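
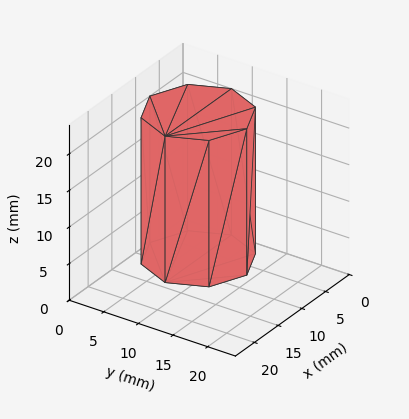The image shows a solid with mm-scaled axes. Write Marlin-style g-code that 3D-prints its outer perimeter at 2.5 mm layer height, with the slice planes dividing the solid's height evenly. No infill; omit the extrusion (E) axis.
Reading the render: the shape is a regular 8-sided prism (a cylinder approximated with 8 flat sides), circumscribed radius ≈ 7 mm, height ≈ 20 mm (dimensions read to the nearest mm from the axis ticks). For the g-code, the solid's height is divided into equal slices at the stated Δz and each level perimeter traced with G1 moves after a G0 lift.

; perimeter-only toolpath
G21 ; units = mm
G90 ; absolute positioning
G28 ; home
; layer 1
G0 Z2.5
G0 X14.0 Y7.0
G1 X11.9 Y11.9
G1 X7.0 Y14.0
G1 X2.1 Y11.9
G1 X0.0 Y7.0
G1 X2.1 Y2.1
G1 X7.0 Y0.0
G1 X11.9 Y2.1
G1 X14.0 Y7.0
; layer 2
G0 Z5.0
G0 X14.0 Y7.0
G1 X11.9 Y11.9
G1 X7.0 Y14.0
G1 X2.1 Y11.9
G1 X0.0 Y7.0
G1 X2.1 Y2.1
G1 X7.0 Y0.0
G1 X11.9 Y2.1
G1 X14.0 Y7.0
; layer 3
G0 Z7.5
G0 X14.0 Y7.0
G1 X11.9 Y11.9
G1 X7.0 Y14.0
G1 X2.1 Y11.9
G1 X0.0 Y7.0
G1 X2.1 Y2.1
G1 X7.0 Y0.0
G1 X11.9 Y2.1
G1 X14.0 Y7.0
; layer 4
G0 Z10.0
G0 X14.0 Y7.0
G1 X11.9 Y11.9
G1 X7.0 Y14.0
G1 X2.1 Y11.9
G1 X0.0 Y7.0
G1 X2.1 Y2.1
G1 X7.0 Y0.0
G1 X11.9 Y2.1
G1 X14.0 Y7.0
; layer 5
G0 Z12.5
G0 X14.0 Y7.0
G1 X11.9 Y11.9
G1 X7.0 Y14.0
G1 X2.1 Y11.9
G1 X0.0 Y7.0
G1 X2.1 Y2.1
G1 X7.0 Y0.0
G1 X11.9 Y2.1
G1 X14.0 Y7.0
; layer 6
G0 Z15.0
G0 X14.0 Y7.0
G1 X11.9 Y11.9
G1 X7.0 Y14.0
G1 X2.1 Y11.9
G1 X0.0 Y7.0
G1 X2.1 Y2.1
G1 X7.0 Y0.0
G1 X11.9 Y2.1
G1 X14.0 Y7.0
; layer 7
G0 Z17.5
G0 X14.0 Y7.0
G1 X11.9 Y11.9
G1 X7.0 Y14.0
G1 X2.1 Y11.9
G1 X0.0 Y7.0
G1 X2.1 Y2.1
G1 X7.0 Y0.0
G1 X11.9 Y2.1
G1 X14.0 Y7.0
; layer 8
G0 Z20.0
G0 X14.0 Y7.0
G1 X11.9 Y11.9
G1 X7.0 Y14.0
G1 X2.1 Y11.9
G1 X0.0 Y7.0
G1 X2.1 Y2.1
G1 X7.0 Y0.0
G1 X11.9 Y2.1
G1 X14.0 Y7.0
M2 ; end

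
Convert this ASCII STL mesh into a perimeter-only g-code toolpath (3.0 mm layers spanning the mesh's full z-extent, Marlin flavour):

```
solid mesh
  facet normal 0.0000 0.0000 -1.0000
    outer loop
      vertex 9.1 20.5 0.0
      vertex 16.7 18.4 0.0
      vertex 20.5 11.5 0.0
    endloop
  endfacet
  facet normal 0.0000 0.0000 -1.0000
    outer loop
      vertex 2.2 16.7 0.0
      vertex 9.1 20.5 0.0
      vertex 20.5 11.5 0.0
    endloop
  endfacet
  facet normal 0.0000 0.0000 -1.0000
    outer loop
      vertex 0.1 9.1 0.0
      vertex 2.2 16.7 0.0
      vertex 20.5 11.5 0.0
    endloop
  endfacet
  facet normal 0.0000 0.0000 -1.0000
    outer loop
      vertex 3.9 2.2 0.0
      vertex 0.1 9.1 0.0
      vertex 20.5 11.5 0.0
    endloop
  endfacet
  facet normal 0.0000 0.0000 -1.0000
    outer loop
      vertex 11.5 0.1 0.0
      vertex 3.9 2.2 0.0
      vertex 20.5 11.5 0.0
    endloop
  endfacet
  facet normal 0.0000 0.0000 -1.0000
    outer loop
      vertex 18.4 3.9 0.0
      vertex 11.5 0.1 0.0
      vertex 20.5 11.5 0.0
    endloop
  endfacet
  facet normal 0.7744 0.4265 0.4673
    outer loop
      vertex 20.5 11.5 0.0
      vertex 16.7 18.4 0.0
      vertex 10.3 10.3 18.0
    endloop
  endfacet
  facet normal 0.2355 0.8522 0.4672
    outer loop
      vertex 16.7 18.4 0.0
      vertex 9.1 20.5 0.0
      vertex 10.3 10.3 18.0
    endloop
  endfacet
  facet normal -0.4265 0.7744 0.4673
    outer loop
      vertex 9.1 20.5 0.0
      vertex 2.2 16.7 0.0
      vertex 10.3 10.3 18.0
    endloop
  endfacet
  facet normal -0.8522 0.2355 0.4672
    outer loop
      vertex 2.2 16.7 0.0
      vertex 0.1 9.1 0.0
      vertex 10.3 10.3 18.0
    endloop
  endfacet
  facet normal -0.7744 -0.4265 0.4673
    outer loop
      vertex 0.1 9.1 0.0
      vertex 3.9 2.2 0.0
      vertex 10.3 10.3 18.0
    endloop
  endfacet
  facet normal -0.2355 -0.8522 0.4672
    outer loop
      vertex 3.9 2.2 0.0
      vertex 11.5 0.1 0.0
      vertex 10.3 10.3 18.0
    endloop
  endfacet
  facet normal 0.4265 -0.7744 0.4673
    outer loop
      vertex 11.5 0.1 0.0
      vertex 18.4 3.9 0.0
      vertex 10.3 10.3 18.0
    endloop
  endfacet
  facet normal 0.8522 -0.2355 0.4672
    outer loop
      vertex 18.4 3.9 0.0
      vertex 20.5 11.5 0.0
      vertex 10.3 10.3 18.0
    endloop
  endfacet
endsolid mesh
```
; perimeter-only toolpath
G21 ; units = mm
G90 ; absolute positioning
G28 ; home
; layer 1
G0 Z3.0
G0 X18.8 Y11.3
G1 X15.6 Y17.0
G1 X9.3 Y18.8
G1 X3.5 Y15.6
G1 X1.8 Y9.3
G1 X5.0 Y3.5
G1 X11.3 Y1.8
G1 X17.0 Y5.0
G1 X18.8 Y11.3
; layer 2
G0 Z6.0
G0 X17.1 Y11.1
G1 X14.6 Y15.7
G1 X9.5 Y17.1
G1 X4.9 Y14.6
G1 X3.5 Y9.5
G1 X6.0 Y4.9
G1 X11.1 Y3.5
G1 X15.7 Y6.0
G1 X17.1 Y11.1
; layer 3
G0 Z9.0
G0 X15.4 Y10.9
G1 X13.5 Y14.3
G1 X9.7 Y15.4
G1 X6.2 Y13.5
G1 X5.2 Y9.7
G1 X7.1 Y6.2
G1 X10.9 Y5.2
G1 X14.3 Y7.1
G1 X15.4 Y10.9
; layer 4
G0 Z12.0
G0 X13.7 Y10.7
G1 X12.4 Y13.0
G1 X9.9 Y13.7
G1 X7.6 Y12.4
G1 X6.9 Y9.9
G1 X8.2 Y7.6
G1 X10.7 Y6.9
G1 X13.0 Y8.2
G1 X13.7 Y10.7
; layer 5
G0 Z15.0
G0 X12.0 Y10.5
G1 X11.4 Y11.6
G1 X10.1 Y12.0
G1 X9.0 Y11.4
G1 X8.6 Y10.1
G1 X9.2 Y9.0
G1 X10.5 Y8.6
G1 X11.6 Y9.2
G1 X12.0 Y10.5
M2 ; end

The solid is a regular 8-sided pyramid, base circumscribed radius ≈ 10.3 mm, apex at z ≈ 18 mm. Slicing at Δz = 3.0 mm — 6 equal slices spanning the solid's height, so layer i sits at z = i·h/6 — gives 5 non-empty perimeters. Each is a 8-segment closed polygon; G0 lifts to the layer z and rapids to the start vertex, then G1 traces the edges. The cross-section shrinks linearly with z (the slice at the apex is degenerate and omitted).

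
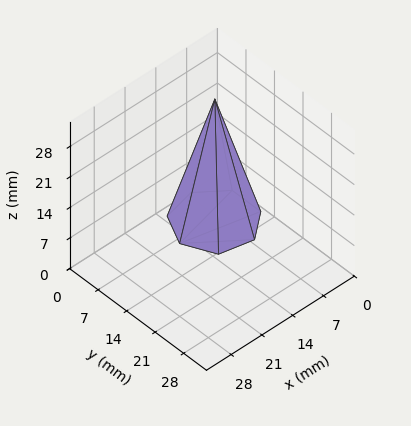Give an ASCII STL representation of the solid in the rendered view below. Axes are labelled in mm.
Reading the render: the shape is a regular 7-sided pyramid, base circumscribed radius ≈ 8 mm, apex at z ≈ 28 mm (dimensions read to the nearest mm from the axis ticks). For the STL, each face is triangulated and given an outward normal.

solid part
  facet normal 0.0000 0.0000 -1.0000
    outer loop
      vertex 6.2 15.8 0.0
      vertex 13.0 14.3 0.0
      vertex 16.0 8.0 0.0
    endloop
  endfacet
  facet normal 0.0000 0.0000 -1.0000
    outer loop
      vertex 0.8 11.5 0.0
      vertex 6.2 15.8 0.0
      vertex 16.0 8.0 0.0
    endloop
  endfacet
  facet normal 0.0000 0.0000 -1.0000
    outer loop
      vertex 0.8 4.5 0.0
      vertex 0.8 11.5 0.0
      vertex 16.0 8.0 0.0
    endloop
  endfacet
  facet normal 0.0000 0.0000 -1.0000
    outer loop
      vertex 6.2 0.2 0.0
      vertex 0.8 4.5 0.0
      vertex 16.0 8.0 0.0
    endloop
  endfacet
  facet normal 0.0000 0.0000 -1.0000
    outer loop
      vertex 13.0 1.7 0.0
      vertex 6.2 0.2 0.0
      vertex 16.0 8.0 0.0
    endloop
  endfacet
  facet normal 0.8742 0.4163 0.2498
    outer loop
      vertex 16.0 8.0 0.0
      vertex 13.0 14.3 0.0
      vertex 8.0 8.0 28.0
    endloop
  endfacet
  facet normal 0.2086 0.9455 0.2500
    outer loop
      vertex 13.0 14.3 0.0
      vertex 6.2 15.8 0.0
      vertex 8.0 8.0 28.0
    endloop
  endfacet
  facet normal -0.6032 0.7575 0.2498
    outer loop
      vertex 6.2 15.8 0.0
      vertex 0.8 11.5 0.0
      vertex 8.0 8.0 28.0
    endloop
  endfacet
  facet normal -0.9685 0.0000 0.2490
    outer loop
      vertex 0.8 11.5 0.0
      vertex 0.8 4.5 0.0
      vertex 8.0 8.0 28.0
    endloop
  endfacet
  facet normal -0.6032 -0.7575 0.2498
    outer loop
      vertex 0.8 4.5 0.0
      vertex 6.2 0.2 0.0
      vertex 8.0 8.0 28.0
    endloop
  endfacet
  facet normal 0.2086 -0.9455 0.2500
    outer loop
      vertex 6.2 0.2 0.0
      vertex 13.0 1.7 0.0
      vertex 8.0 8.0 28.0
    endloop
  endfacet
  facet normal 0.8742 -0.4163 0.2498
    outer loop
      vertex 13.0 1.7 0.0
      vertex 16.0 8.0 0.0
      vertex 8.0 8.0 28.0
    endloop
  endfacet
endsolid part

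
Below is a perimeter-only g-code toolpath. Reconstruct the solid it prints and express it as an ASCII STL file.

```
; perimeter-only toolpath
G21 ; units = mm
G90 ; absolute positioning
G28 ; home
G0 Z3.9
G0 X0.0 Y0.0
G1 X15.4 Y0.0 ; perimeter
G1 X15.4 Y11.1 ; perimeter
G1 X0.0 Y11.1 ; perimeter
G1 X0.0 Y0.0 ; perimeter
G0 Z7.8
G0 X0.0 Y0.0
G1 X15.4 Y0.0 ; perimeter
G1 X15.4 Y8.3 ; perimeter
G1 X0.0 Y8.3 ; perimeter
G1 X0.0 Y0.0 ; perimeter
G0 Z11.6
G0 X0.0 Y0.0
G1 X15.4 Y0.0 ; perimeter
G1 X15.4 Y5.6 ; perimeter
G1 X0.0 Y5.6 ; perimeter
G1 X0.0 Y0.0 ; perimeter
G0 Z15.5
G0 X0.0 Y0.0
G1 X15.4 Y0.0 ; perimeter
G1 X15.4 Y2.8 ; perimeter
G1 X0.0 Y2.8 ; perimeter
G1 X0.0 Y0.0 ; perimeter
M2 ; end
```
solid part
  facet normal 0.0000 0.0000 -1.0000
    outer loop
      vertex 15.4 13.9 0.0
      vertex 15.4 0.0 0.0
      vertex 0.0 0.0 0.0
    endloop
  endfacet
  facet normal 0.0000 0.0000 -1.0000
    outer loop
      vertex 0.0 13.9 0.0
      vertex 15.4 13.9 0.0
      vertex 0.0 0.0 0.0
    endloop
  endfacet
  facet normal 0.0000 -1.0000 0.0000
    outer loop
      vertex 0.0 0.0 0.0
      vertex 15.4 0.0 0.0
      vertex 15.4 0.0 19.4
    endloop
  endfacet
  facet normal 0.0000 -1.0000 0.0000
    outer loop
      vertex 0.0 0.0 0.0
      vertex 15.4 0.0 19.4
      vertex 0.0 0.0 19.4
    endloop
  endfacet
  facet normal 0.0000 0.8129 0.5824
    outer loop
      vertex 0.0 0.0 19.4
      vertex 15.4 0.0 19.4
      vertex 15.4 13.9 0.0
    endloop
  endfacet
  facet normal 0.0000 0.8129 0.5824
    outer loop
      vertex 0.0 0.0 19.4
      vertex 15.4 13.9 0.0
      vertex 0.0 13.9 0.0
    endloop
  endfacet
  facet normal -1.0000 0.0000 0.0000
    outer loop
      vertex 0.0 0.0 19.4
      vertex 0.0 13.9 0.0
      vertex 0.0 0.0 0.0
    endloop
  endfacet
  facet normal 1.0000 0.0000 0.0000
    outer loop
      vertex 15.4 0.0 0.0
      vertex 15.4 13.9 0.0
      vertex 15.4 0.0 19.4
    endloop
  endfacet
endsolid part

The G0 Z moves step by Δz≈3.9 mm. The G1 loops shrink linearly with z, so the solid tapers from its base footprint up to z≈19.4. Closing with a flat bottom cap and the tapered top and triangulating gives 8 facets — a wedge (ramp): 15.4 × 13.9 mm base, rising to 19.4 mm along the y=0 edge and sloping linearly to z=0 at y=13.9.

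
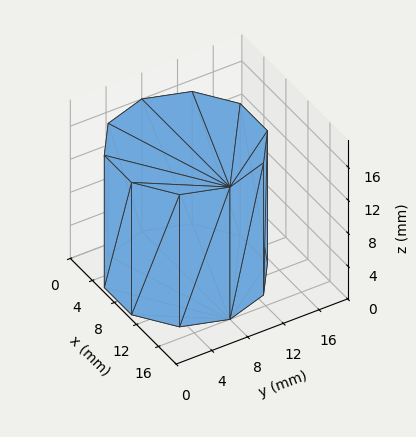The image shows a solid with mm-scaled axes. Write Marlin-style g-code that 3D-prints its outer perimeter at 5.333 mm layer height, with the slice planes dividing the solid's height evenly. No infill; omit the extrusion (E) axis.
Reading the render: the shape is a regular 10-sided prism (a cylinder approximated with 10 flat sides), circumscribed radius ≈ 8 mm, height ≈ 16 mm (dimensions read to the nearest mm from the axis ticks). For the g-code, the solid's height is divided into equal slices at the stated Δz and each level perimeter traced with G1 moves after a G0 lift.

; perimeter-only toolpath
G21 ; units = mm
G90 ; absolute positioning
G28 ; home
; layer 1
G0 Z5.333
G0 X16.000 Y8.000
G1 X14.472 Y12.702
G1 X10.472 Y15.608
G1 X5.528 Y15.608
G1 X1.528 Y12.702
G1 X0.000 Y8.000
G1 X1.528 Y3.298
G1 X5.528 Y0.392
G1 X10.472 Y0.392
G1 X14.472 Y3.298
G1 X16.000 Y8.000
; layer 2
G0 Z10.667
G0 X16.000 Y8.000
G1 X14.472 Y12.702
G1 X10.472 Y15.608
G1 X5.528 Y15.608
G1 X1.528 Y12.702
G1 X0.000 Y8.000
G1 X1.528 Y3.298
G1 X5.528 Y0.392
G1 X10.472 Y0.392
G1 X14.472 Y3.298
G1 X16.000 Y8.000
; layer 3
G0 Z16.000
G0 X16.000 Y8.000
G1 X14.472 Y12.702
G1 X10.472 Y15.608
G1 X5.528 Y15.608
G1 X1.528 Y12.702
G1 X0.000 Y8.000
G1 X1.528 Y3.298
G1 X5.528 Y0.392
G1 X10.472 Y0.392
G1 X14.472 Y3.298
G1 X16.000 Y8.000
M2 ; end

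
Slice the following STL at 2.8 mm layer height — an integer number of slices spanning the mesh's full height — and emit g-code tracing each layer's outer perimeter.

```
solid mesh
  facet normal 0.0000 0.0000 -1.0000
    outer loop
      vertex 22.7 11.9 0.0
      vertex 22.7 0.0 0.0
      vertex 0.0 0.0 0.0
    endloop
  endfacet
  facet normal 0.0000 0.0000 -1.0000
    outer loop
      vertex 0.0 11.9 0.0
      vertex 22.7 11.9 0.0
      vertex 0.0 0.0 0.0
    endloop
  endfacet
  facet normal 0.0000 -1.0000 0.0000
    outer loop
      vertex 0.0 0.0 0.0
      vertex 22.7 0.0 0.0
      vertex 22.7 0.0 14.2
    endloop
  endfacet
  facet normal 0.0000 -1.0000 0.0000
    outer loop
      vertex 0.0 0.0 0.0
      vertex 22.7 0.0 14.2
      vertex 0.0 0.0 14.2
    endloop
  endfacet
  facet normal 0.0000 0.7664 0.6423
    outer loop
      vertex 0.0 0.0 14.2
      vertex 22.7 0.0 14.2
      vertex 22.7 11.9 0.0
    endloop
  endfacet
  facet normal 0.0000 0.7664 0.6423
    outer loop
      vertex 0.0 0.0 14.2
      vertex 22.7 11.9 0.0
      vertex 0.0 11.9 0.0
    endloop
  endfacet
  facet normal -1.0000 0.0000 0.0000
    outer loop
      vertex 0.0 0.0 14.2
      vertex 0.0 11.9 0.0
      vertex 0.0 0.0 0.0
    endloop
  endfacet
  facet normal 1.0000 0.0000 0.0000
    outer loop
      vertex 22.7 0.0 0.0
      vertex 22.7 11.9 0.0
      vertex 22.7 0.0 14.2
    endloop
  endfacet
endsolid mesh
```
; perimeter-only toolpath
G21 ; units = mm
G90 ; absolute positioning
G28 ; home
; layer 1
G0 Z2.8
G0 X0.0 Y0.0
G1 X22.7 Y0.0
G1 X22.7 Y9.5
G1 X0.0 Y9.5
G1 X0.0 Y0.0
; layer 2
G0 Z5.7
G0 X0.0 Y0.0
G1 X22.7 Y0.0
G1 X22.7 Y7.1
G1 X0.0 Y7.1
G1 X0.0 Y0.0
; layer 3
G0 Z8.5
G0 X0.0 Y0.0
G1 X22.7 Y0.0
G1 X22.7 Y4.8
G1 X0.0 Y4.8
G1 X0.0 Y0.0
; layer 4
G0 Z11.4
G0 X0.0 Y0.0
G1 X22.7 Y0.0
G1 X22.7 Y2.4
G1 X0.0 Y2.4
G1 X0.0 Y0.0
M2 ; end

The solid is a wedge (ramp): 22.7 × 11.9 mm base, rising to 14.2 mm along the y=0 edge and sloping linearly to z=0 at y=11.9. Slicing at Δz = 2.8 mm — 5 equal slices spanning the solid's height, so layer i sits at z = i·h/5 — gives 4 non-empty perimeters. Each is a 4-segment closed polygon; G0 lifts to the layer z and rapids to the start vertex, then G1 traces the edges. The cross-section shrinks linearly with z (the slice at the apex is degenerate and omitted).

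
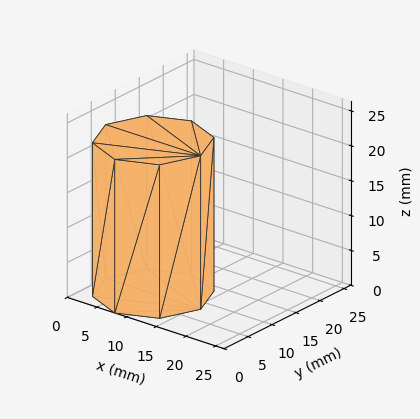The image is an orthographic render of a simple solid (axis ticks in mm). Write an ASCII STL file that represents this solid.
Reading the render: the shape is a regular 8-sided prism (a cylinder approximated with 8 flat sides), circumscribed radius ≈ 8 mm, height ≈ 22 mm (dimensions read to the nearest mm from the axis ticks). For the STL, each face is triangulated and given an outward normal.

solid part
  facet normal 0.0000 0.0000 -1.0000
    outer loop
      vertex 8.00 16.00 0.00
      vertex 13.66 13.66 0.00
      vertex 16.00 8.00 0.00
    endloop
  endfacet
  facet normal 0.0000 0.0000 -1.0000
    outer loop
      vertex 2.34 13.66 0.00
      vertex 8.00 16.00 0.00
      vertex 16.00 8.00 0.00
    endloop
  endfacet
  facet normal 0.0000 0.0000 -1.0000
    outer loop
      vertex 0.00 8.00 0.00
      vertex 2.34 13.66 0.00
      vertex 16.00 8.00 0.00
    endloop
  endfacet
  facet normal 0.0000 0.0000 -1.0000
    outer loop
      vertex 2.34 2.34 0.00
      vertex 0.00 8.00 0.00
      vertex 16.00 8.00 0.00
    endloop
  endfacet
  facet normal 0.0000 0.0000 -1.0000
    outer loop
      vertex 8.00 0.00 0.00
      vertex 2.34 2.34 0.00
      vertex 16.00 8.00 0.00
    endloop
  endfacet
  facet normal 0.0000 0.0000 -1.0000
    outer loop
      vertex 13.66 2.34 0.00
      vertex 8.00 0.00 0.00
      vertex 16.00 8.00 0.00
    endloop
  endfacet
  facet normal 0.0000 0.0000 1.0000
    outer loop
      vertex 16.00 8.00 22.00
      vertex 13.66 13.66 22.00
      vertex 8.00 16.00 22.00
    endloop
  endfacet
  facet normal 0.0000 0.0000 1.0000
    outer loop
      vertex 16.00 8.00 22.00
      vertex 8.00 16.00 22.00
      vertex 2.34 13.66 22.00
    endloop
  endfacet
  facet normal 0.0000 0.0000 1.0000
    outer loop
      vertex 16.00 8.00 22.00
      vertex 2.34 13.66 22.00
      vertex 0.00 8.00 22.00
    endloop
  endfacet
  facet normal 0.0000 0.0000 1.0000
    outer loop
      vertex 16.00 8.00 22.00
      vertex 0.00 8.00 22.00
      vertex 2.34 2.34 22.00
    endloop
  endfacet
  facet normal 0.0000 0.0000 1.0000
    outer loop
      vertex 16.00 8.00 22.00
      vertex 2.34 2.34 22.00
      vertex 8.00 0.00 22.00
    endloop
  endfacet
  facet normal 0.0000 0.0000 1.0000
    outer loop
      vertex 16.00 8.00 22.00
      vertex 8.00 0.00 22.00
      vertex 13.66 2.34 22.00
    endloop
  endfacet
  facet normal 0.9241 0.3821 0.0000
    outer loop
      vertex 16.00 8.00 0.00
      vertex 13.66 13.66 0.00
      vertex 13.66 13.66 22.00
    endloop
  endfacet
  facet normal 0.9241 0.3821 0.0000
    outer loop
      vertex 16.00 8.00 0.00
      vertex 13.66 13.66 22.00
      vertex 16.00 8.00 22.00
    endloop
  endfacet
  facet normal 0.3821 0.9241 0.0000
    outer loop
      vertex 13.66 13.66 0.00
      vertex 8.00 16.00 0.00
      vertex 8.00 16.00 22.00
    endloop
  endfacet
  facet normal 0.3821 0.9241 0.0000
    outer loop
      vertex 13.66 13.66 0.00
      vertex 8.00 16.00 22.00
      vertex 13.66 13.66 22.00
    endloop
  endfacet
  facet normal -0.3821 0.9241 0.0000
    outer loop
      vertex 8.00 16.00 0.00
      vertex 2.34 13.66 0.00
      vertex 2.34 13.66 22.00
    endloop
  endfacet
  facet normal -0.3821 0.9241 0.0000
    outer loop
      vertex 8.00 16.00 0.00
      vertex 2.34 13.66 22.00
      vertex 8.00 16.00 22.00
    endloop
  endfacet
  facet normal -0.9241 0.3821 0.0000
    outer loop
      vertex 2.34 13.66 0.00
      vertex 0.00 8.00 0.00
      vertex 0.00 8.00 22.00
    endloop
  endfacet
  facet normal -0.9241 0.3821 0.0000
    outer loop
      vertex 2.34 13.66 0.00
      vertex 0.00 8.00 22.00
      vertex 2.34 13.66 22.00
    endloop
  endfacet
  facet normal -0.9241 -0.3821 0.0000
    outer loop
      vertex 0.00 8.00 0.00
      vertex 2.34 2.34 0.00
      vertex 2.34 2.34 22.00
    endloop
  endfacet
  facet normal -0.9241 -0.3821 0.0000
    outer loop
      vertex 0.00 8.00 0.00
      vertex 2.34 2.34 22.00
      vertex 0.00 8.00 22.00
    endloop
  endfacet
  facet normal -0.3821 -0.9241 0.0000
    outer loop
      vertex 2.34 2.34 0.00
      vertex 8.00 0.00 0.00
      vertex 8.00 0.00 22.00
    endloop
  endfacet
  facet normal -0.3821 -0.9241 0.0000
    outer loop
      vertex 2.34 2.34 0.00
      vertex 8.00 0.00 22.00
      vertex 2.34 2.34 22.00
    endloop
  endfacet
  facet normal 0.3821 -0.9241 0.0000
    outer loop
      vertex 8.00 0.00 0.00
      vertex 13.66 2.34 0.00
      vertex 13.66 2.34 22.00
    endloop
  endfacet
  facet normal 0.3821 -0.9241 0.0000
    outer loop
      vertex 8.00 0.00 0.00
      vertex 13.66 2.34 22.00
      vertex 8.00 0.00 22.00
    endloop
  endfacet
  facet normal 0.9241 -0.3821 0.0000
    outer loop
      vertex 13.66 2.34 0.00
      vertex 16.00 8.00 0.00
      vertex 16.00 8.00 22.00
    endloop
  endfacet
  facet normal 0.9241 -0.3821 0.0000
    outer loop
      vertex 13.66 2.34 0.00
      vertex 16.00 8.00 22.00
      vertex 13.66 2.34 22.00
    endloop
  endfacet
endsolid part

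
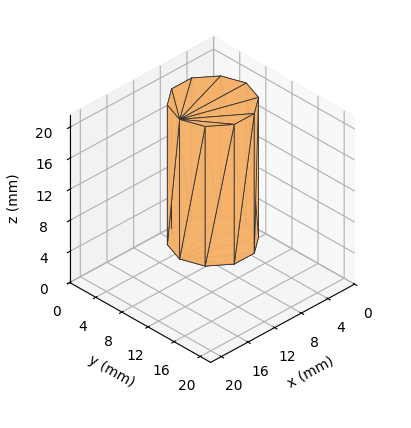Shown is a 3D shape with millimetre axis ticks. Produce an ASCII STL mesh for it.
Reading the render: the shape is a regular 10-sided prism (a cylinder approximated with 10 flat sides), circumscribed radius ≈ 5 mm, height ≈ 18 mm (dimensions read to the nearest mm from the axis ticks). For the STL, each face is triangulated and given an outward normal.

solid part
  facet normal 0.0000 0.0000 -1.0000
    outer loop
      vertex 6.5 9.8 0.0
      vertex 9.0 7.9 0.0
      vertex 10.0 5.0 0.0
    endloop
  endfacet
  facet normal 0.0000 0.0000 -1.0000
    outer loop
      vertex 3.5 9.8 0.0
      vertex 6.5 9.8 0.0
      vertex 10.0 5.0 0.0
    endloop
  endfacet
  facet normal 0.0000 0.0000 -1.0000
    outer loop
      vertex 1.0 7.9 0.0
      vertex 3.5 9.8 0.0
      vertex 10.0 5.0 0.0
    endloop
  endfacet
  facet normal 0.0000 0.0000 -1.0000
    outer loop
      vertex 0.0 5.0 0.0
      vertex 1.0 7.9 0.0
      vertex 10.0 5.0 0.0
    endloop
  endfacet
  facet normal 0.0000 0.0000 -1.0000
    outer loop
      vertex 1.0 2.1 0.0
      vertex 0.0 5.0 0.0
      vertex 10.0 5.0 0.0
    endloop
  endfacet
  facet normal 0.0000 0.0000 -1.0000
    outer loop
      vertex 3.5 0.2 0.0
      vertex 1.0 2.1 0.0
      vertex 10.0 5.0 0.0
    endloop
  endfacet
  facet normal 0.0000 0.0000 -1.0000
    outer loop
      vertex 6.5 0.2 0.0
      vertex 3.5 0.2 0.0
      vertex 10.0 5.0 0.0
    endloop
  endfacet
  facet normal 0.0000 0.0000 -1.0000
    outer loop
      vertex 9.0 2.1 0.0
      vertex 6.5 0.2 0.0
      vertex 10.0 5.0 0.0
    endloop
  endfacet
  facet normal 0.0000 0.0000 1.0000
    outer loop
      vertex 10.0 5.0 18.0
      vertex 9.0 7.9 18.0
      vertex 6.5 9.8 18.0
    endloop
  endfacet
  facet normal 0.0000 0.0000 1.0000
    outer loop
      vertex 10.0 5.0 18.0
      vertex 6.5 9.8 18.0
      vertex 3.5 9.8 18.0
    endloop
  endfacet
  facet normal 0.0000 0.0000 1.0000
    outer loop
      vertex 10.0 5.0 18.0
      vertex 3.5 9.8 18.0
      vertex 1.0 7.9 18.0
    endloop
  endfacet
  facet normal 0.0000 0.0000 1.0000
    outer loop
      vertex 10.0 5.0 18.0
      vertex 1.0 7.9 18.0
      vertex 0.0 5.0 18.0
    endloop
  endfacet
  facet normal 0.0000 0.0000 1.0000
    outer loop
      vertex 10.0 5.0 18.0
      vertex 0.0 5.0 18.0
      vertex 1.0 2.1 18.0
    endloop
  endfacet
  facet normal 0.0000 0.0000 1.0000
    outer loop
      vertex 10.0 5.0 18.0
      vertex 1.0 2.1 18.0
      vertex 3.5 0.2 18.0
    endloop
  endfacet
  facet normal 0.0000 0.0000 1.0000
    outer loop
      vertex 10.0 5.0 18.0
      vertex 3.5 0.2 18.0
      vertex 6.5 0.2 18.0
    endloop
  endfacet
  facet normal 0.0000 0.0000 1.0000
    outer loop
      vertex 10.0 5.0 18.0
      vertex 6.5 0.2 18.0
      vertex 9.0 2.1 18.0
    endloop
  endfacet
  facet normal 0.9454 0.3260 0.0000
    outer loop
      vertex 10.0 5.0 0.0
      vertex 9.0 7.9 0.0
      vertex 9.0 7.9 18.0
    endloop
  endfacet
  facet normal 0.9454 0.3260 0.0000
    outer loop
      vertex 10.0 5.0 0.0
      vertex 9.0 7.9 18.0
      vertex 10.0 5.0 18.0
    endloop
  endfacet
  facet normal 0.6051 0.7962 0.0000
    outer loop
      vertex 9.0 7.9 0.0
      vertex 6.5 9.8 0.0
      vertex 6.5 9.8 18.0
    endloop
  endfacet
  facet normal 0.6051 0.7962 0.0000
    outer loop
      vertex 9.0 7.9 0.0
      vertex 6.5 9.8 18.0
      vertex 9.0 7.9 18.0
    endloop
  endfacet
  facet normal 0.0000 1.0000 0.0000
    outer loop
      vertex 6.5 9.8 0.0
      vertex 3.5 9.8 0.0
      vertex 3.5 9.8 18.0
    endloop
  endfacet
  facet normal 0.0000 1.0000 0.0000
    outer loop
      vertex 6.5 9.8 0.0
      vertex 3.5 9.8 18.0
      vertex 6.5 9.8 18.0
    endloop
  endfacet
  facet normal -0.6051 0.7962 0.0000
    outer loop
      vertex 3.5 9.8 0.0
      vertex 1.0 7.9 0.0
      vertex 1.0 7.9 18.0
    endloop
  endfacet
  facet normal -0.6051 0.7962 0.0000
    outer loop
      vertex 3.5 9.8 0.0
      vertex 1.0 7.9 18.0
      vertex 3.5 9.8 18.0
    endloop
  endfacet
  facet normal -0.9454 0.3260 0.0000
    outer loop
      vertex 1.0 7.9 0.0
      vertex 0.0 5.0 0.0
      vertex 0.0 5.0 18.0
    endloop
  endfacet
  facet normal -0.9454 0.3260 0.0000
    outer loop
      vertex 1.0 7.9 0.0
      vertex 0.0 5.0 18.0
      vertex 1.0 7.9 18.0
    endloop
  endfacet
  facet normal -0.9454 -0.3260 0.0000
    outer loop
      vertex 0.0 5.0 0.0
      vertex 1.0 2.1 0.0
      vertex 1.0 2.1 18.0
    endloop
  endfacet
  facet normal -0.9454 -0.3260 0.0000
    outer loop
      vertex 0.0 5.0 0.0
      vertex 1.0 2.1 18.0
      vertex 0.0 5.0 18.0
    endloop
  endfacet
  facet normal -0.6051 -0.7962 0.0000
    outer loop
      vertex 1.0 2.1 0.0
      vertex 3.5 0.2 0.0
      vertex 3.5 0.2 18.0
    endloop
  endfacet
  facet normal -0.6051 -0.7962 0.0000
    outer loop
      vertex 1.0 2.1 0.0
      vertex 3.5 0.2 18.0
      vertex 1.0 2.1 18.0
    endloop
  endfacet
  facet normal 0.0000 -1.0000 0.0000
    outer loop
      vertex 3.5 0.2 0.0
      vertex 6.5 0.2 0.0
      vertex 6.5 0.2 18.0
    endloop
  endfacet
  facet normal 0.0000 -1.0000 0.0000
    outer loop
      vertex 3.5 0.2 0.0
      vertex 6.5 0.2 18.0
      vertex 3.5 0.2 18.0
    endloop
  endfacet
  facet normal 0.6051 -0.7962 0.0000
    outer loop
      vertex 6.5 0.2 0.0
      vertex 9.0 2.1 0.0
      vertex 9.0 2.1 18.0
    endloop
  endfacet
  facet normal 0.6051 -0.7962 0.0000
    outer loop
      vertex 6.5 0.2 0.0
      vertex 9.0 2.1 18.0
      vertex 6.5 0.2 18.0
    endloop
  endfacet
  facet normal 0.9454 -0.3260 0.0000
    outer loop
      vertex 9.0 2.1 0.0
      vertex 10.0 5.0 0.0
      vertex 10.0 5.0 18.0
    endloop
  endfacet
  facet normal 0.9454 -0.3260 0.0000
    outer loop
      vertex 9.0 2.1 0.0
      vertex 10.0 5.0 18.0
      vertex 9.0 2.1 18.0
    endloop
  endfacet
endsolid part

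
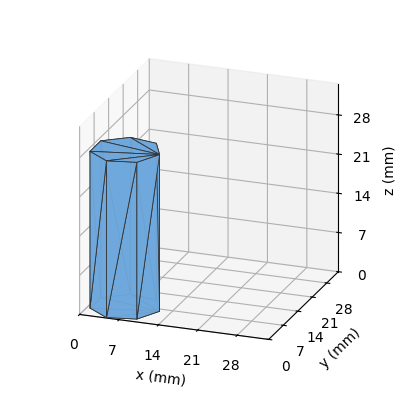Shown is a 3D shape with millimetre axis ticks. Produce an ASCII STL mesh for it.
Reading the render: the shape is a regular 7-sided prism (a cylinder approximated with 7 flat sides), circumscribed radius ≈ 6 mm, height ≈ 28 mm (dimensions read to the nearest mm from the axis ticks). For the STL, each face is triangulated and given an outward normal.

solid part
  facet normal 0.0000 0.0000 -1.0000
    outer loop
      vertex 4.7 11.8 0.0
      vertex 9.7 10.7 0.0
      vertex 12.0 6.0 0.0
    endloop
  endfacet
  facet normal 0.0000 0.0000 -1.0000
    outer loop
      vertex 0.6 8.6 0.0
      vertex 4.7 11.8 0.0
      vertex 12.0 6.0 0.0
    endloop
  endfacet
  facet normal 0.0000 0.0000 -1.0000
    outer loop
      vertex 0.6 3.4 0.0
      vertex 0.6 8.6 0.0
      vertex 12.0 6.0 0.0
    endloop
  endfacet
  facet normal 0.0000 0.0000 -1.0000
    outer loop
      vertex 4.7 0.2 0.0
      vertex 0.6 3.4 0.0
      vertex 12.0 6.0 0.0
    endloop
  endfacet
  facet normal 0.0000 0.0000 -1.0000
    outer loop
      vertex 9.7 1.3 0.0
      vertex 4.7 0.2 0.0
      vertex 12.0 6.0 0.0
    endloop
  endfacet
  facet normal 0.0000 0.0000 1.0000
    outer loop
      vertex 12.0 6.0 28.0
      vertex 9.7 10.7 28.0
      vertex 4.7 11.8 28.0
    endloop
  endfacet
  facet normal 0.0000 0.0000 1.0000
    outer loop
      vertex 12.0 6.0 28.0
      vertex 4.7 11.8 28.0
      vertex 0.6 8.6 28.0
    endloop
  endfacet
  facet normal 0.0000 0.0000 1.0000
    outer loop
      vertex 12.0 6.0 28.0
      vertex 0.6 8.6 28.0
      vertex 0.6 3.4 28.0
    endloop
  endfacet
  facet normal 0.0000 0.0000 1.0000
    outer loop
      vertex 12.0 6.0 28.0
      vertex 0.6 3.4 28.0
      vertex 4.7 0.2 28.0
    endloop
  endfacet
  facet normal 0.0000 0.0000 1.0000
    outer loop
      vertex 12.0 6.0 28.0
      vertex 4.7 0.2 28.0
      vertex 9.7 1.3 28.0
    endloop
  endfacet
  facet normal 0.8982 0.4396 0.0000
    outer loop
      vertex 12.0 6.0 0.0
      vertex 9.7 10.7 0.0
      vertex 9.7 10.7 28.0
    endloop
  endfacet
  facet normal 0.8982 0.4396 0.0000
    outer loop
      vertex 12.0 6.0 0.0
      vertex 9.7 10.7 28.0
      vertex 12.0 6.0 28.0
    endloop
  endfacet
  facet normal 0.2149 0.9766 0.0000
    outer loop
      vertex 9.7 10.7 0.0
      vertex 4.7 11.8 0.0
      vertex 4.7 11.8 28.0
    endloop
  endfacet
  facet normal 0.2149 0.9766 0.0000
    outer loop
      vertex 9.7 10.7 0.0
      vertex 4.7 11.8 28.0
      vertex 9.7 10.7 28.0
    endloop
  endfacet
  facet normal -0.6153 0.7883 0.0000
    outer loop
      vertex 4.7 11.8 0.0
      vertex 0.6 8.6 0.0
      vertex 0.6 8.6 28.0
    endloop
  endfacet
  facet normal -0.6153 0.7883 0.0000
    outer loop
      vertex 4.7 11.8 0.0
      vertex 0.6 8.6 28.0
      vertex 4.7 11.8 28.0
    endloop
  endfacet
  facet normal -1.0000 0.0000 0.0000
    outer loop
      vertex 0.6 8.6 0.0
      vertex 0.6 3.4 0.0
      vertex 0.6 3.4 28.0
    endloop
  endfacet
  facet normal -1.0000 0.0000 0.0000
    outer loop
      vertex 0.6 8.6 0.0
      vertex 0.6 3.4 28.0
      vertex 0.6 8.6 28.0
    endloop
  endfacet
  facet normal -0.6153 -0.7883 0.0000
    outer loop
      vertex 0.6 3.4 0.0
      vertex 4.7 0.2 0.0
      vertex 4.7 0.2 28.0
    endloop
  endfacet
  facet normal -0.6153 -0.7883 0.0000
    outer loop
      vertex 0.6 3.4 0.0
      vertex 4.7 0.2 28.0
      vertex 0.6 3.4 28.0
    endloop
  endfacet
  facet normal 0.2149 -0.9766 0.0000
    outer loop
      vertex 4.7 0.2 0.0
      vertex 9.7 1.3 0.0
      vertex 9.7 1.3 28.0
    endloop
  endfacet
  facet normal 0.2149 -0.9766 0.0000
    outer loop
      vertex 4.7 0.2 0.0
      vertex 9.7 1.3 28.0
      vertex 4.7 0.2 28.0
    endloop
  endfacet
  facet normal 0.8982 -0.4396 0.0000
    outer loop
      vertex 9.7 1.3 0.0
      vertex 12.0 6.0 0.0
      vertex 12.0 6.0 28.0
    endloop
  endfacet
  facet normal 0.8982 -0.4396 0.0000
    outer loop
      vertex 9.7 1.3 0.0
      vertex 12.0 6.0 28.0
      vertex 9.7 1.3 28.0
    endloop
  endfacet
endsolid part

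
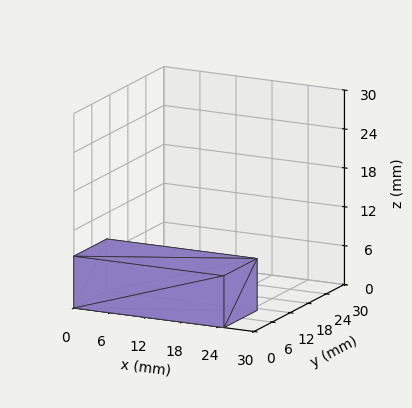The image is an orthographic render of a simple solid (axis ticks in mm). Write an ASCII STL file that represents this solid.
Reading the render: the shape is a rectangular box, roughly 25 × 11 mm footprint and 8 mm tall (dimensions read to the nearest mm from the axis ticks). For the STL, each face is triangulated and given an outward normal.

solid part
  facet normal 0.0000 0.0000 -1.0000
    outer loop
      vertex 25.00 11.00 0.00
      vertex 25.00 0.00 0.00
      vertex 0.00 0.00 0.00
    endloop
  endfacet
  facet normal 0.0000 0.0000 -1.0000
    outer loop
      vertex 0.00 11.00 0.00
      vertex 25.00 11.00 0.00
      vertex 0.00 0.00 0.00
    endloop
  endfacet
  facet normal 0.0000 0.0000 1.0000
    outer loop
      vertex 0.00 0.00 8.00
      vertex 25.00 0.00 8.00
      vertex 25.00 11.00 8.00
    endloop
  endfacet
  facet normal 0.0000 0.0000 1.0000
    outer loop
      vertex 0.00 0.00 8.00
      vertex 25.00 11.00 8.00
      vertex 0.00 11.00 8.00
    endloop
  endfacet
  facet normal 0.0000 -1.0000 0.0000
    outer loop
      vertex 0.00 0.00 0.00
      vertex 25.00 0.00 0.00
      vertex 25.00 0.00 8.00
    endloop
  endfacet
  facet normal 0.0000 -1.0000 0.0000
    outer loop
      vertex 0.00 0.00 0.00
      vertex 25.00 0.00 8.00
      vertex 0.00 0.00 8.00
    endloop
  endfacet
  facet normal 0.0000 1.0000 0.0000
    outer loop
      vertex 25.00 11.00 8.00
      vertex 25.00 11.00 0.00
      vertex 0.00 11.00 0.00
    endloop
  endfacet
  facet normal 0.0000 1.0000 0.0000
    outer loop
      vertex 0.00 11.00 8.00
      vertex 25.00 11.00 8.00
      vertex 0.00 11.00 0.00
    endloop
  endfacet
  facet normal -1.0000 0.0000 0.0000
    outer loop
      vertex 0.00 11.00 8.00
      vertex 0.00 11.00 0.00
      vertex 0.00 0.00 0.00
    endloop
  endfacet
  facet normal -1.0000 0.0000 0.0000
    outer loop
      vertex 0.00 0.00 8.00
      vertex 0.00 11.00 8.00
      vertex 0.00 0.00 0.00
    endloop
  endfacet
  facet normal 1.0000 0.0000 0.0000
    outer loop
      vertex 25.00 0.00 0.00
      vertex 25.00 11.00 0.00
      vertex 25.00 11.00 8.00
    endloop
  endfacet
  facet normal 1.0000 0.0000 0.0000
    outer loop
      vertex 25.00 0.00 0.00
      vertex 25.00 11.00 8.00
      vertex 25.00 0.00 8.00
    endloop
  endfacet
endsolid part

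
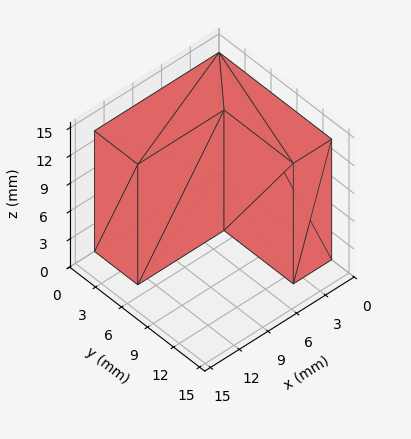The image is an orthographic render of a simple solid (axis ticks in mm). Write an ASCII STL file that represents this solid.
Reading the render: the shape is an L-shaped prism: outer 13 × 13 mm, arm thicknesses ≈ 5 mm (horizontal) and 4 mm (vertical), extruded 13 mm in z (dimensions read to the nearest mm from the axis ticks). For the STL, each face is triangulated and given an outward normal.

solid part
  facet normal 0.0000 0.0000 -1.0000
    outer loop
      vertex 13.000 5.000 0.000
      vertex 13.000 0.000 0.000
      vertex 0.000 0.000 0.000
    endloop
  endfacet
  facet normal 0.0000 0.0000 -1.0000
    outer loop
      vertex 4.000 5.000 0.000
      vertex 13.000 5.000 0.000
      vertex 0.000 0.000 0.000
    endloop
  endfacet
  facet normal 0.0000 0.0000 -1.0000
    outer loop
      vertex 4.000 13.000 0.000
      vertex 4.000 5.000 0.000
      vertex 0.000 0.000 0.000
    endloop
  endfacet
  facet normal 0.0000 0.0000 -1.0000
    outer loop
      vertex 0.000 13.000 0.000
      vertex 4.000 13.000 0.000
      vertex 0.000 0.000 0.000
    endloop
  endfacet
  facet normal 0.0000 0.0000 1.0000
    outer loop
      vertex 0.000 0.000 13.000
      vertex 13.000 0.000 13.000
      vertex 13.000 5.000 13.000
    endloop
  endfacet
  facet normal 0.0000 0.0000 1.0000
    outer loop
      vertex 0.000 0.000 13.000
      vertex 13.000 5.000 13.000
      vertex 4.000 5.000 13.000
    endloop
  endfacet
  facet normal 0.0000 0.0000 1.0000
    outer loop
      vertex 0.000 0.000 13.000
      vertex 4.000 5.000 13.000
      vertex 4.000 13.000 13.000
    endloop
  endfacet
  facet normal 0.0000 0.0000 1.0000
    outer loop
      vertex 0.000 0.000 13.000
      vertex 4.000 13.000 13.000
      vertex 0.000 13.000 13.000
    endloop
  endfacet
  facet normal 0.0000 -1.0000 0.0000
    outer loop
      vertex 0.000 0.000 0.000
      vertex 13.000 0.000 0.000
      vertex 13.000 0.000 13.000
    endloop
  endfacet
  facet normal 0.0000 -1.0000 0.0000
    outer loop
      vertex 0.000 0.000 0.000
      vertex 13.000 0.000 13.000
      vertex 0.000 0.000 13.000
    endloop
  endfacet
  facet normal 1.0000 0.0000 0.0000
    outer loop
      vertex 13.000 0.000 0.000
      vertex 13.000 5.000 0.000
      vertex 13.000 5.000 13.000
    endloop
  endfacet
  facet normal 1.0000 0.0000 0.0000
    outer loop
      vertex 13.000 0.000 0.000
      vertex 13.000 5.000 13.000
      vertex 13.000 0.000 13.000
    endloop
  endfacet
  facet normal 0.0000 1.0000 0.0000
    outer loop
      vertex 13.000 5.000 0.000
      vertex 4.000 5.000 0.000
      vertex 4.000 5.000 13.000
    endloop
  endfacet
  facet normal 0.0000 1.0000 0.0000
    outer loop
      vertex 13.000 5.000 0.000
      vertex 4.000 5.000 13.000
      vertex 13.000 5.000 13.000
    endloop
  endfacet
  facet normal 1.0000 0.0000 0.0000
    outer loop
      vertex 4.000 5.000 0.000
      vertex 4.000 13.000 0.000
      vertex 4.000 13.000 13.000
    endloop
  endfacet
  facet normal 1.0000 0.0000 0.0000
    outer loop
      vertex 4.000 5.000 0.000
      vertex 4.000 13.000 13.000
      vertex 4.000 5.000 13.000
    endloop
  endfacet
  facet normal 0.0000 1.0000 0.0000
    outer loop
      vertex 4.000 13.000 0.000
      vertex 0.000 13.000 0.000
      vertex 0.000 13.000 13.000
    endloop
  endfacet
  facet normal 0.0000 1.0000 0.0000
    outer loop
      vertex 4.000 13.000 0.000
      vertex 0.000 13.000 13.000
      vertex 4.000 13.000 13.000
    endloop
  endfacet
  facet normal -1.0000 0.0000 0.0000
    outer loop
      vertex 0.000 13.000 0.000
      vertex 0.000 0.000 0.000
      vertex 0.000 0.000 13.000
    endloop
  endfacet
  facet normal -1.0000 0.0000 0.0000
    outer loop
      vertex 0.000 13.000 0.000
      vertex 0.000 0.000 13.000
      vertex 0.000 13.000 13.000
    endloop
  endfacet
endsolid part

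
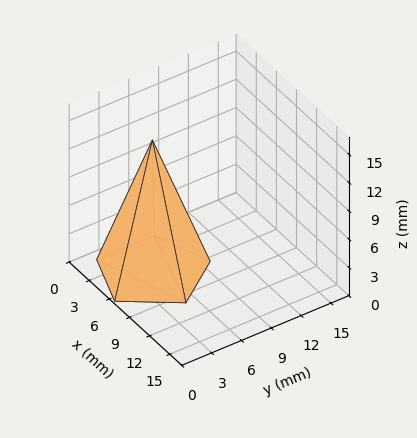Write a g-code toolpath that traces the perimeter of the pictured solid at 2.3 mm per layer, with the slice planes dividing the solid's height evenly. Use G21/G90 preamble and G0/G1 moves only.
Reading the render: the shape is a regular 5-sided pyramid, base circumscribed radius ≈ 5 mm, apex at z ≈ 14 mm (dimensions read to the nearest mm from the axis ticks). For the g-code, the solid's height is divided into equal slices at the stated Δz and each level perimeter traced with G1 moves after a G0 lift.

; perimeter-only toolpath
G21 ; units = mm
G90 ; absolute positioning
G28 ; home
; layer 1
G0 Z2.3
G0 X9.2 Y5.0
G1 X6.2 Y9.0
G1 X1.7 Y7.4
G1 X1.7 Y2.6
G1 X6.2 Y1.0
G1 X9.2 Y5.0
; layer 2
G0 Z4.7
G0 X8.3 Y5.0
G1 X6.0 Y8.2
G1 X2.3 Y6.9
G1 X2.3 Y3.1
G1 X6.0 Y1.8
G1 X8.3 Y5.0
; layer 3
G0 Z7.0
G0 X7.5 Y5.0
G1 X5.8 Y7.4
G1 X3.0 Y6.5
G1 X3.0 Y3.5
G1 X5.8 Y2.6
G1 X7.5 Y5.0
; layer 4
G0 Z9.3
G0 X6.7 Y5.0
G1 X5.5 Y6.6
G1 X3.7 Y6.0
G1 X3.7 Y4.0
G1 X5.5 Y3.4
G1 X6.7 Y5.0
; layer 5
G0 Z11.7
G0 X5.8 Y5.0
G1 X5.2 Y5.8
G1 X4.3 Y5.5
G1 X4.3 Y4.5
G1 X5.2 Y4.2
G1 X5.8 Y5.0
M2 ; end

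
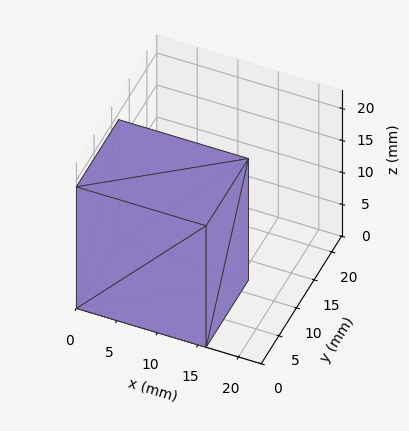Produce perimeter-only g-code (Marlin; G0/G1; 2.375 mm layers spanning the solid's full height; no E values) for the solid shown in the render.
Reading the render: the shape is a rectangular box, roughly 16 × 12 mm footprint and 19 mm tall (dimensions read to the nearest mm from the axis ticks). For the g-code, the solid's height is divided into equal slices at the stated Δz and each level perimeter traced with G1 moves after a G0 lift.

; perimeter-only toolpath
G21 ; units = mm
G90 ; absolute positioning
G28 ; home
; layer 1
G0 Z2.375
G0 X0.000 Y0.000
G1 X16.000 Y0.000
G1 X16.000 Y12.000
G1 X0.000 Y12.000
G1 X0.000 Y0.000
; layer 2
G0 Z4.750
G0 X0.000 Y0.000
G1 X16.000 Y0.000
G1 X16.000 Y12.000
G1 X0.000 Y12.000
G1 X0.000 Y0.000
; layer 3
G0 Z7.125
G0 X0.000 Y0.000
G1 X16.000 Y0.000
G1 X16.000 Y12.000
G1 X0.000 Y12.000
G1 X0.000 Y0.000
; layer 4
G0 Z9.500
G0 X0.000 Y0.000
G1 X16.000 Y0.000
G1 X16.000 Y12.000
G1 X0.000 Y12.000
G1 X0.000 Y0.000
; layer 5
G0 Z11.875
G0 X0.000 Y0.000
G1 X16.000 Y0.000
G1 X16.000 Y12.000
G1 X0.000 Y12.000
G1 X0.000 Y0.000
; layer 6
G0 Z14.250
G0 X0.000 Y0.000
G1 X16.000 Y0.000
G1 X16.000 Y12.000
G1 X0.000 Y12.000
G1 X0.000 Y0.000
; layer 7
G0 Z16.625
G0 X0.000 Y0.000
G1 X16.000 Y0.000
G1 X16.000 Y12.000
G1 X0.000 Y12.000
G1 X0.000 Y0.000
; layer 8
G0 Z19.000
G0 X0.000 Y0.000
G1 X16.000 Y0.000
G1 X16.000 Y12.000
G1 X0.000 Y12.000
G1 X0.000 Y0.000
M2 ; end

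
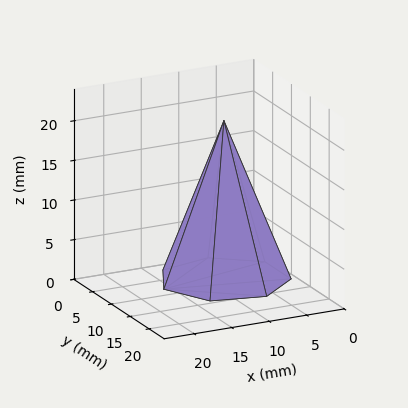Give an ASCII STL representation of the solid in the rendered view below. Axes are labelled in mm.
Reading the render: the shape is a regular 7-sided pyramid, base circumscribed radius ≈ 8 mm, apex at z ≈ 20 mm (dimensions read to the nearest mm from the axis ticks). For the STL, each face is triangulated and given an outward normal.

solid part
  facet normal 0.0000 0.0000 -1.0000
    outer loop
      vertex 6.22 15.80 0.00
      vertex 12.99 14.25 0.00
      vertex 16.00 8.00 0.00
    endloop
  endfacet
  facet normal 0.0000 0.0000 -1.0000
    outer loop
      vertex 0.79 11.47 0.00
      vertex 6.22 15.80 0.00
      vertex 16.00 8.00 0.00
    endloop
  endfacet
  facet normal 0.0000 0.0000 -1.0000
    outer loop
      vertex 0.79 4.53 0.00
      vertex 0.79 11.47 0.00
      vertex 16.00 8.00 0.00
    endloop
  endfacet
  facet normal 0.0000 0.0000 -1.0000
    outer loop
      vertex 6.22 0.20 0.00
      vertex 0.79 4.53 0.00
      vertex 16.00 8.00 0.00
    endloop
  endfacet
  facet normal 0.0000 0.0000 -1.0000
    outer loop
      vertex 12.99 1.75 0.00
      vertex 6.22 0.20 0.00
      vertex 16.00 8.00 0.00
    endloop
  endfacet
  facet normal 0.8476 0.4082 0.3390
    outer loop
      vertex 16.00 8.00 0.00
      vertex 12.99 14.25 0.00
      vertex 8.00 8.00 20.00
    endloop
  endfacet
  facet normal 0.2100 0.9171 0.3390
    outer loop
      vertex 12.99 14.25 0.00
      vertex 6.22 15.80 0.00
      vertex 8.00 8.00 20.00
    endloop
  endfacet
  facet normal -0.5865 0.7355 0.3391
    outer loop
      vertex 6.22 15.80 0.00
      vertex 0.79 11.47 0.00
      vertex 8.00 8.00 20.00
    endloop
  endfacet
  facet normal -0.9407 0.0000 0.3391
    outer loop
      vertex 0.79 11.47 0.00
      vertex 0.79 4.53 0.00
      vertex 8.00 8.00 20.00
    endloop
  endfacet
  facet normal -0.5865 -0.7355 0.3391
    outer loop
      vertex 0.79 4.53 0.00
      vertex 6.22 0.20 0.00
      vertex 8.00 8.00 20.00
    endloop
  endfacet
  facet normal 0.2100 -0.9171 0.3390
    outer loop
      vertex 6.22 0.20 0.00
      vertex 12.99 1.75 0.00
      vertex 8.00 8.00 20.00
    endloop
  endfacet
  facet normal 0.8476 -0.4082 0.3390
    outer loop
      vertex 12.99 1.75 0.00
      vertex 16.00 8.00 0.00
      vertex 8.00 8.00 20.00
    endloop
  endfacet
endsolid part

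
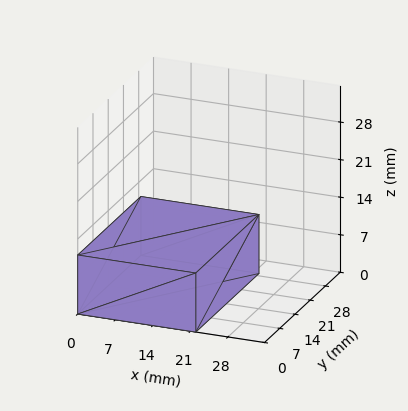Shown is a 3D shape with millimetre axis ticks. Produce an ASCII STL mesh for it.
Reading the render: the shape is a rectangular box, roughly 22 × 29 mm footprint and 11 mm tall (dimensions read to the nearest mm from the axis ticks). For the STL, each face is triangulated and given an outward normal.

solid part
  facet normal 0.0000 0.0000 -1.0000
    outer loop
      vertex 22.0 29.0 0.0
      vertex 22.0 0.0 0.0
      vertex 0.0 0.0 0.0
    endloop
  endfacet
  facet normal 0.0000 0.0000 -1.0000
    outer loop
      vertex 0.0 29.0 0.0
      vertex 22.0 29.0 0.0
      vertex 0.0 0.0 0.0
    endloop
  endfacet
  facet normal 0.0000 0.0000 1.0000
    outer loop
      vertex 0.0 0.0 11.0
      vertex 22.0 0.0 11.0
      vertex 22.0 29.0 11.0
    endloop
  endfacet
  facet normal 0.0000 0.0000 1.0000
    outer loop
      vertex 0.0 0.0 11.0
      vertex 22.0 29.0 11.0
      vertex 0.0 29.0 11.0
    endloop
  endfacet
  facet normal 0.0000 -1.0000 0.0000
    outer loop
      vertex 0.0 0.0 0.0
      vertex 22.0 0.0 0.0
      vertex 22.0 0.0 11.0
    endloop
  endfacet
  facet normal 0.0000 -1.0000 0.0000
    outer loop
      vertex 0.0 0.0 0.0
      vertex 22.0 0.0 11.0
      vertex 0.0 0.0 11.0
    endloop
  endfacet
  facet normal 0.0000 1.0000 0.0000
    outer loop
      vertex 22.0 29.0 11.0
      vertex 22.0 29.0 0.0
      vertex 0.0 29.0 0.0
    endloop
  endfacet
  facet normal 0.0000 1.0000 0.0000
    outer loop
      vertex 0.0 29.0 11.0
      vertex 22.0 29.0 11.0
      vertex 0.0 29.0 0.0
    endloop
  endfacet
  facet normal -1.0000 0.0000 0.0000
    outer loop
      vertex 0.0 29.0 11.0
      vertex 0.0 29.0 0.0
      vertex 0.0 0.0 0.0
    endloop
  endfacet
  facet normal -1.0000 0.0000 0.0000
    outer loop
      vertex 0.0 0.0 11.0
      vertex 0.0 29.0 11.0
      vertex 0.0 0.0 0.0
    endloop
  endfacet
  facet normal 1.0000 0.0000 0.0000
    outer loop
      vertex 22.0 0.0 0.0
      vertex 22.0 29.0 0.0
      vertex 22.0 29.0 11.0
    endloop
  endfacet
  facet normal 1.0000 0.0000 0.0000
    outer loop
      vertex 22.0 0.0 0.0
      vertex 22.0 29.0 11.0
      vertex 22.0 0.0 11.0
    endloop
  endfacet
endsolid part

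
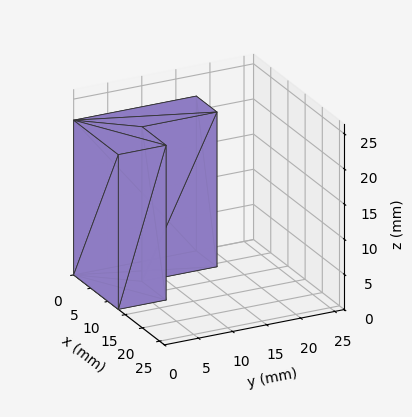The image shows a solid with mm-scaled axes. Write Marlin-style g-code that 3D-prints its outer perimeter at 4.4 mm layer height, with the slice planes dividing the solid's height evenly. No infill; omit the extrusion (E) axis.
Reading the render: the shape is an L-shaped prism: outer 13 × 18 mm, arm thicknesses ≈ 7 mm (horizontal) and 6 mm (vertical), extruded 22 mm in z (dimensions read to the nearest mm from the axis ticks). For the g-code, the solid's height is divided into equal slices at the stated Δz and each level perimeter traced with G1 moves after a G0 lift.

; perimeter-only toolpath
G21 ; units = mm
G90 ; absolute positioning
G28 ; home
; layer 1
G0 Z4.4
G0 X0.0 Y0.0
G1 X13.0 Y0.0
G1 X13.0 Y7.0
G1 X6.0 Y7.0
G1 X6.0 Y18.0
G1 X0.0 Y18.0
G1 X0.0 Y0.0
; layer 2
G0 Z8.8
G0 X0.0 Y0.0
G1 X13.0 Y0.0
G1 X13.0 Y7.0
G1 X6.0 Y7.0
G1 X6.0 Y18.0
G1 X0.0 Y18.0
G1 X0.0 Y0.0
; layer 3
G0 Z13.2
G0 X0.0 Y0.0
G1 X13.0 Y0.0
G1 X13.0 Y7.0
G1 X6.0 Y7.0
G1 X6.0 Y18.0
G1 X0.0 Y18.0
G1 X0.0 Y0.0
; layer 4
G0 Z17.6
G0 X0.0 Y0.0
G1 X13.0 Y0.0
G1 X13.0 Y7.0
G1 X6.0 Y7.0
G1 X6.0 Y18.0
G1 X0.0 Y18.0
G1 X0.0 Y0.0
; layer 5
G0 Z22.0
G0 X0.0 Y0.0
G1 X13.0 Y0.0
G1 X13.0 Y7.0
G1 X6.0 Y7.0
G1 X6.0 Y18.0
G1 X0.0 Y18.0
G1 X0.0 Y0.0
M2 ; end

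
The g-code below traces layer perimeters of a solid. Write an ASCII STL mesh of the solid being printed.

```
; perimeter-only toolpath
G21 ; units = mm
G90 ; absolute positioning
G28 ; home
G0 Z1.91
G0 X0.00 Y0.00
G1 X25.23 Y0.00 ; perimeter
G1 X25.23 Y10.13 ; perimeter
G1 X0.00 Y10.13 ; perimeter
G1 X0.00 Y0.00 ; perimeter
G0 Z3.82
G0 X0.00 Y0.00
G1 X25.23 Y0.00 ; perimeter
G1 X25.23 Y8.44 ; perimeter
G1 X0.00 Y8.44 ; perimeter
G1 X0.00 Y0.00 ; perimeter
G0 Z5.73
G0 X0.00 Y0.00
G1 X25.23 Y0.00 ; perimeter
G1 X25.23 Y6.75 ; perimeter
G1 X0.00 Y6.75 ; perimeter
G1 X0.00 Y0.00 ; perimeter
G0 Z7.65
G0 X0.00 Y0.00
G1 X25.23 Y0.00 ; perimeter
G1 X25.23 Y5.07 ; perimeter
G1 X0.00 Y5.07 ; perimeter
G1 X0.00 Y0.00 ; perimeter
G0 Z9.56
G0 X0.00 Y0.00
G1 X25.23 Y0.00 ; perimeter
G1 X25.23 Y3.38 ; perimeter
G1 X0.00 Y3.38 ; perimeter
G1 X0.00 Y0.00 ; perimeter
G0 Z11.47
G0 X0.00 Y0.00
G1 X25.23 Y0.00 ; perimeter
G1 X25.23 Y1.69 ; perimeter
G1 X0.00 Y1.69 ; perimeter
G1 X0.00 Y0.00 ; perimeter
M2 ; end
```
solid part
  facet normal 0.0000 0.0000 -1.0000
    outer loop
      vertex 25.23 11.82 0.00
      vertex 25.23 0.00 0.00
      vertex 0.00 0.00 0.00
    endloop
  endfacet
  facet normal 0.0000 0.0000 -1.0000
    outer loop
      vertex 0.00 11.82 0.00
      vertex 25.23 11.82 0.00
      vertex 0.00 0.00 0.00
    endloop
  endfacet
  facet normal 0.0000 -1.0000 0.0000
    outer loop
      vertex 0.00 0.00 0.00
      vertex 25.23 0.00 0.00
      vertex 25.23 0.00 13.38
    endloop
  endfacet
  facet normal 0.0000 -1.0000 0.0000
    outer loop
      vertex 0.00 0.00 0.00
      vertex 25.23 0.00 13.38
      vertex 0.00 0.00 13.38
    endloop
  endfacet
  facet normal 0.0000 0.7494 0.6621
    outer loop
      vertex 0.00 0.00 13.38
      vertex 25.23 0.00 13.38
      vertex 25.23 11.82 0.00
    endloop
  endfacet
  facet normal 0.0000 0.7494 0.6621
    outer loop
      vertex 0.00 0.00 13.38
      vertex 25.23 11.82 0.00
      vertex 0.00 11.82 0.00
    endloop
  endfacet
  facet normal -1.0000 0.0000 0.0000
    outer loop
      vertex 0.00 0.00 13.38
      vertex 0.00 11.82 0.00
      vertex 0.00 0.00 0.00
    endloop
  endfacet
  facet normal 1.0000 0.0000 0.0000
    outer loop
      vertex 25.23 0.00 0.00
      vertex 25.23 11.82 0.00
      vertex 25.23 0.00 13.38
    endloop
  endfacet
endsolid part

The G0 Z moves step by Δz≈1.91 mm. The G1 loops shrink linearly with z, so the solid tapers from its base footprint up to z≈13.4. Closing with a flat bottom cap and the tapered top and triangulating gives 8 facets — a wedge (ramp): 25.2 × 11.8 mm base, rising to 13.4 mm along the y=0 edge and sloping linearly to z=0 at y=11.8.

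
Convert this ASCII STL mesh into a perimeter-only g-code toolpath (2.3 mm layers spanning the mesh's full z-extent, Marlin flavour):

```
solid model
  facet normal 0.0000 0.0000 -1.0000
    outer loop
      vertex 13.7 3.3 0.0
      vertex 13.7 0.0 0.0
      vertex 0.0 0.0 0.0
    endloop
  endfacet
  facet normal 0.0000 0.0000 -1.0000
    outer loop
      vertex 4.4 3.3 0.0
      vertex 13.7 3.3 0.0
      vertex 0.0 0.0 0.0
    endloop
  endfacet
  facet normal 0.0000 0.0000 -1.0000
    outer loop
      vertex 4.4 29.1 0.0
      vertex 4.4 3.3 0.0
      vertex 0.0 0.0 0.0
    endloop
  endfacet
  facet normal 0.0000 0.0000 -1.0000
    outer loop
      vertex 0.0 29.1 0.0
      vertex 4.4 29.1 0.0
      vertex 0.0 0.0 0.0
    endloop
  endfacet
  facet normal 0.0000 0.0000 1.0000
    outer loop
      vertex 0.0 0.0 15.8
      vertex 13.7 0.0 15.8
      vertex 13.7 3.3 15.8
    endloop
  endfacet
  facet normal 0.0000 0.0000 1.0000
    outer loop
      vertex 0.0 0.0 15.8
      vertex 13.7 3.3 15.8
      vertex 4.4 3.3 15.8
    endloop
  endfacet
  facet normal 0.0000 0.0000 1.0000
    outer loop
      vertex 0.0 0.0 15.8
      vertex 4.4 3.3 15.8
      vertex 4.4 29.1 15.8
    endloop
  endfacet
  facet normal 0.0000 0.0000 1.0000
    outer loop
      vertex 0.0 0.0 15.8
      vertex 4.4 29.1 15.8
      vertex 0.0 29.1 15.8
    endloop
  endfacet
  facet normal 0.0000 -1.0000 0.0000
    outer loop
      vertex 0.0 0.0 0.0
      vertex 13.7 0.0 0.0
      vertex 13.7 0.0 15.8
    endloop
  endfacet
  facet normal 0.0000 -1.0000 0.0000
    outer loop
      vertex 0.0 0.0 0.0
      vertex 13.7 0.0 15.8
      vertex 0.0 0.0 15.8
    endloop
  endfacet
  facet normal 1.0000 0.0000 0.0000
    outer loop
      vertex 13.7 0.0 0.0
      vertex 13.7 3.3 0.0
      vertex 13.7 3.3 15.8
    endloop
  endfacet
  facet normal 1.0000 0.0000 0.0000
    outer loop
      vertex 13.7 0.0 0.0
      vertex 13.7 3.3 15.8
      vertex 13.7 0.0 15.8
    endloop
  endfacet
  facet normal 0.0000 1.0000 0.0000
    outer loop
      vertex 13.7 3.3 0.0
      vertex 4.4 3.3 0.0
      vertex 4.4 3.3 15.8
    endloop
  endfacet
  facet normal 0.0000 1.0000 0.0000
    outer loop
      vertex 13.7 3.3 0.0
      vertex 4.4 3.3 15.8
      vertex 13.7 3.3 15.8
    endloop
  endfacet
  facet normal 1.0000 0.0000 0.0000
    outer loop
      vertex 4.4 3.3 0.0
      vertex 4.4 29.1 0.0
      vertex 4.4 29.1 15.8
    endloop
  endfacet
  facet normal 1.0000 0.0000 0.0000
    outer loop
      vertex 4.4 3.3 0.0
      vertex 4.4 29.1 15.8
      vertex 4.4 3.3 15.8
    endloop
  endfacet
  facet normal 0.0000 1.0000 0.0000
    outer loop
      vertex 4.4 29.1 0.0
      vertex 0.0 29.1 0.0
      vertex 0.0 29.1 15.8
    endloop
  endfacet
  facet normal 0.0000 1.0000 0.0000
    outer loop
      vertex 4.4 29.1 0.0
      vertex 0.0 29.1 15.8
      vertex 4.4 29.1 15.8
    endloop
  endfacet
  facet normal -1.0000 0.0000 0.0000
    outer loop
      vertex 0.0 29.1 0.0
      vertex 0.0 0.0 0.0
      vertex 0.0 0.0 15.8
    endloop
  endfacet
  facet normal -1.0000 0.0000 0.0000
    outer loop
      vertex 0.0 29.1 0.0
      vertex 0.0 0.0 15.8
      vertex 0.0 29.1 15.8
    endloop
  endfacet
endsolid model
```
; perimeter-only toolpath
G21 ; units = mm
G90 ; absolute positioning
G28 ; home
; layer 1
G0 Z2.3
G0 X0.0 Y0.0
G1 X13.7 Y0.0
G1 X13.7 Y3.3
G1 X4.4 Y3.3
G1 X4.4 Y29.1
G1 X0.0 Y29.1
G1 X0.0 Y0.0
; layer 2
G0 Z4.5
G0 X0.0 Y0.0
G1 X13.7 Y0.0
G1 X13.7 Y3.3
G1 X4.4 Y3.3
G1 X4.4 Y29.1
G1 X0.0 Y29.1
G1 X0.0 Y0.0
; layer 3
G0 Z6.8
G0 X0.0 Y0.0
G1 X13.7 Y0.0
G1 X13.7 Y3.3
G1 X4.4 Y3.3
G1 X4.4 Y29.1
G1 X0.0 Y29.1
G1 X0.0 Y0.0
; layer 4
G0 Z9.0
G0 X0.0 Y0.0
G1 X13.7 Y0.0
G1 X13.7 Y3.3
G1 X4.4 Y3.3
G1 X4.4 Y29.1
G1 X0.0 Y29.1
G1 X0.0 Y0.0
; layer 5
G0 Z11.3
G0 X0.0 Y0.0
G1 X13.7 Y0.0
G1 X13.7 Y3.3
G1 X4.4 Y3.3
G1 X4.4 Y29.1
G1 X0.0 Y29.1
G1 X0.0 Y0.0
; layer 6
G0 Z13.5
G0 X0.0 Y0.0
G1 X13.7 Y0.0
G1 X13.7 Y3.3
G1 X4.4 Y3.3
G1 X4.4 Y29.1
G1 X0.0 Y29.1
G1 X0.0 Y0.0
; layer 7
G0 Z15.8
G0 X0.0 Y0.0
G1 X13.7 Y0.0
G1 X13.7 Y3.3
G1 X4.4 Y3.3
G1 X4.4 Y29.1
G1 X0.0 Y29.1
G1 X0.0 Y0.0
M2 ; end

The solid is an L-shaped prism: outer 13.7 × 29.1 mm, arm thicknesses ≈ 3.3 mm (horizontal) and 4.4 mm (vertical), extruded 15.8 mm in z. Slicing at Δz = 2.3 mm — 7 equal slices spanning the solid's height, so layer i sits at z = i·h/7 — gives 7 non-empty perimeters. Each is a 6-segment closed polygon; G0 lifts to the layer z and rapids to the start vertex, then G1 traces the edges.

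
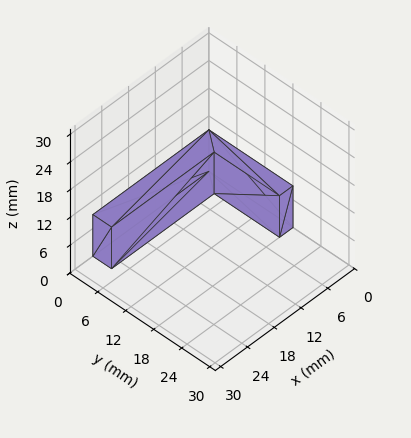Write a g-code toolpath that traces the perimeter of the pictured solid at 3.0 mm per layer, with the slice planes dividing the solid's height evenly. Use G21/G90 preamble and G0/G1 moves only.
Reading the render: the shape is an L-shaped prism: outer 26 × 18 mm, arm thicknesses ≈ 4 mm (horizontal) and 3 mm (vertical), extruded 9 mm in z (dimensions read to the nearest mm from the axis ticks). For the g-code, the solid's height is divided into equal slices at the stated Δz and each level perimeter traced with G1 moves after a G0 lift.

; perimeter-only toolpath
G21 ; units = mm
G90 ; absolute positioning
G28 ; home
; layer 1
G0 Z3.0
G0 X0.0 Y0.0
G1 X26.0 Y0.0
G1 X26.0 Y4.0
G1 X3.0 Y4.0
G1 X3.0 Y18.0
G1 X0.0 Y18.0
G1 X0.0 Y0.0
; layer 2
G0 Z6.0
G0 X0.0 Y0.0
G1 X26.0 Y0.0
G1 X26.0 Y4.0
G1 X3.0 Y4.0
G1 X3.0 Y18.0
G1 X0.0 Y18.0
G1 X0.0 Y0.0
; layer 3
G0 Z9.0
G0 X0.0 Y0.0
G1 X26.0 Y0.0
G1 X26.0 Y4.0
G1 X3.0 Y4.0
G1 X3.0 Y18.0
G1 X0.0 Y18.0
G1 X0.0 Y0.0
M2 ; end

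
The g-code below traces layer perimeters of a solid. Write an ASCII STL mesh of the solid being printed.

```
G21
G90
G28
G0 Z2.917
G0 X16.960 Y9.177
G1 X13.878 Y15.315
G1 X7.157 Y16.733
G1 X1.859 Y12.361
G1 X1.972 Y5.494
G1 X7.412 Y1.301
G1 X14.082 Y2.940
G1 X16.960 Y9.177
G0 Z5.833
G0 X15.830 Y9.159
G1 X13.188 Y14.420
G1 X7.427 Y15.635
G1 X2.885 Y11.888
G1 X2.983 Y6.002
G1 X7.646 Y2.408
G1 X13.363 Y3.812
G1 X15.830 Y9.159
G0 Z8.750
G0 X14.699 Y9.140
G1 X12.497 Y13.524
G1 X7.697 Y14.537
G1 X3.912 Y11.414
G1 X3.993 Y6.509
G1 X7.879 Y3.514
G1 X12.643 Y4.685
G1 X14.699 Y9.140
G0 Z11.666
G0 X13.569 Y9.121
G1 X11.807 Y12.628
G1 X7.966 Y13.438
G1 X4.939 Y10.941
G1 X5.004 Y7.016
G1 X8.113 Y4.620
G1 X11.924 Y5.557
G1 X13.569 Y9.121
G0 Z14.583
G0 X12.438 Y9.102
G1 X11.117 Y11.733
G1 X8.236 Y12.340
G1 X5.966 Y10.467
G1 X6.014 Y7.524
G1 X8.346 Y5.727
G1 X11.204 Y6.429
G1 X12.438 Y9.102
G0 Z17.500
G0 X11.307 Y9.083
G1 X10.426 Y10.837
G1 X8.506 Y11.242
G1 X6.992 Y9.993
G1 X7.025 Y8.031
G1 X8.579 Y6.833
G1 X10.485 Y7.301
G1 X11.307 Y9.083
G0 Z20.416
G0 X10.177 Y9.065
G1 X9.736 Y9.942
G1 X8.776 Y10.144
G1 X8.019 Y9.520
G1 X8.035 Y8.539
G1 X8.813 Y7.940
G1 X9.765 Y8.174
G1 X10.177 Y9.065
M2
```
solid part
  facet normal 0.0000 0.0000 -1.0000
    outer loop
      vertex 6.887 17.831 0.000
      vertex 14.568 16.211 0.000
      vertex 18.091 9.196 0.000
    endloop
  endfacet
  facet normal 0.0000 0.0000 -1.0000
    outer loop
      vertex 0.832 12.835 0.000
      vertex 6.887 17.831 0.000
      vertex 18.091 9.196 0.000
    endloop
  endfacet
  facet normal 0.0000 0.0000 -1.0000
    outer loop
      vertex 0.962 4.987 0.000
      vertex 0.832 12.835 0.000
      vertex 18.091 9.196 0.000
    endloop
  endfacet
  facet normal 0.0000 0.0000 -1.0000
    outer loop
      vertex 7.179 0.195 0.000
      vertex 0.962 4.987 0.000
      vertex 18.091 9.196 0.000
    endloop
  endfacet
  facet normal 0.0000 0.0000 -1.0000
    outer loop
      vertex 14.802 2.068 0.000
      vertex 7.179 0.195 0.000
      vertex 18.091 9.196 0.000
    endloop
  endfacet
  facet normal 0.8436 0.4237 0.3298
    outer loop
      vertex 18.091 9.196 0.000
      vertex 14.568 16.211 0.000
      vertex 9.046 9.046 23.333
    endloop
  endfacet
  facet normal 0.1948 0.9237 0.3298
    outer loop
      vertex 14.568 16.211 0.000
      vertex 6.887 17.831 0.000
      vertex 9.046 9.046 23.333
    endloop
  endfacet
  facet normal -0.6008 0.7282 0.3298
    outer loop
      vertex 6.887 17.831 0.000
      vertex 0.832 12.835 0.000
      vertex 9.046 9.046 23.333
    endloop
  endfacet
  facet normal -0.9439 -0.0156 0.3298
    outer loop
      vertex 0.832 12.835 0.000
      vertex 0.962 4.987 0.000
      vertex 9.046 9.046 23.333
    endloop
  endfacet
  facet normal -0.5763 -0.7477 0.3298
    outer loop
      vertex 0.962 4.987 0.000
      vertex 7.179 0.195 0.000
      vertex 9.046 9.046 23.333
    endloop
  endfacet
  facet normal 0.2253 -0.9168 0.3297
    outer loop
      vertex 7.179 0.195 0.000
      vertex 14.802 2.068 0.000
      vertex 9.046 9.046 23.333
    endloop
  endfacet
  facet normal 0.8572 -0.3955 0.3298
    outer loop
      vertex 14.802 2.068 0.000
      vertex 18.091 9.196 0.000
      vertex 9.046 9.046 23.333
    endloop
  endfacet
endsolid part

The G0 Z moves step by Δz≈2.917 mm. The G1 loops shrink linearly with z, so the solid tapers from its base footprint up to z≈23.3. Closing with a flat bottom cap and the tapered top and triangulating gives 12 facets — a regular 7-sided pyramid, base circumscribed radius ≈ 9.05 mm, apex at z ≈ 23.3 mm.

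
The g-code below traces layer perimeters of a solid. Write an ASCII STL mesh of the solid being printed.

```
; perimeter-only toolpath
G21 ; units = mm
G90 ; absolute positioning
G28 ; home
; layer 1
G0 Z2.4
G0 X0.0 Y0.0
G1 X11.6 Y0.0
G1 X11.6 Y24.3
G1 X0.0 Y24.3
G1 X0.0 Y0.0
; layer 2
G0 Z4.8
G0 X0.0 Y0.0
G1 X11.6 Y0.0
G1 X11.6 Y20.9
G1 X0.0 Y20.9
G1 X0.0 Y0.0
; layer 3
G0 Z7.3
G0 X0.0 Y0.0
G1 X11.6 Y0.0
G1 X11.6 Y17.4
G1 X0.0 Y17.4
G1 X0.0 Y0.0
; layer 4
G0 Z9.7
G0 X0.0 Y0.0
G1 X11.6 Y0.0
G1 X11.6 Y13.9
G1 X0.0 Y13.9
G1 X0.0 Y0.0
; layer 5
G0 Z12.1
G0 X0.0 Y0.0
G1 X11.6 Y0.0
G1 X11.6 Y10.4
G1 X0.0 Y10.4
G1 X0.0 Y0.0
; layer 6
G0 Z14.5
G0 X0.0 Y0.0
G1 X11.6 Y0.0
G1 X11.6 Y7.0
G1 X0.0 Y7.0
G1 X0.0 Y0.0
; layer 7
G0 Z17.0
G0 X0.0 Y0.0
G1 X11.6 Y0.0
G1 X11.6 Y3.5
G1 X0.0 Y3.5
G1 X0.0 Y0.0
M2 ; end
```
solid part
  facet normal 0.0000 0.0000 -1.0000
    outer loop
      vertex 11.6 27.8 0.0
      vertex 11.6 0.0 0.0
      vertex 0.0 0.0 0.0
    endloop
  endfacet
  facet normal 0.0000 0.0000 -1.0000
    outer loop
      vertex 0.0 27.8 0.0
      vertex 11.6 27.8 0.0
      vertex 0.0 0.0 0.0
    endloop
  endfacet
  facet normal 0.0000 -1.0000 0.0000
    outer loop
      vertex 0.0 0.0 0.0
      vertex 11.6 0.0 0.0
      vertex 11.6 0.0 19.4
    endloop
  endfacet
  facet normal 0.0000 -1.0000 0.0000
    outer loop
      vertex 0.0 0.0 0.0
      vertex 11.6 0.0 19.4
      vertex 0.0 0.0 19.4
    endloop
  endfacet
  facet normal 0.0000 0.5723 0.8201
    outer loop
      vertex 0.0 0.0 19.4
      vertex 11.6 0.0 19.4
      vertex 11.6 27.8 0.0
    endloop
  endfacet
  facet normal 0.0000 0.5723 0.8201
    outer loop
      vertex 0.0 0.0 19.4
      vertex 11.6 27.8 0.0
      vertex 0.0 27.8 0.0
    endloop
  endfacet
  facet normal -1.0000 0.0000 0.0000
    outer loop
      vertex 0.0 0.0 19.4
      vertex 0.0 27.8 0.0
      vertex 0.0 0.0 0.0
    endloop
  endfacet
  facet normal 1.0000 0.0000 0.0000
    outer loop
      vertex 11.6 0.0 0.0
      vertex 11.6 27.8 0.0
      vertex 11.6 0.0 19.4
    endloop
  endfacet
endsolid part

The G0 Z moves step by Δz≈2.4 mm. The G1 loops shrink linearly with z, so the solid tapers from its base footprint up to z≈19.4. Closing with a flat bottom cap and the tapered top and triangulating gives 8 facets — a wedge (ramp): 11.6 × 27.8 mm base, rising to 19.4 mm along the y=0 edge and sloping linearly to z=0 at y=27.8.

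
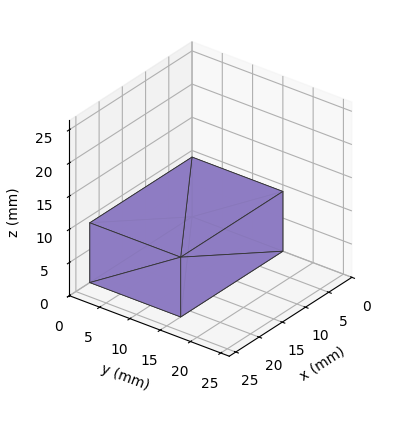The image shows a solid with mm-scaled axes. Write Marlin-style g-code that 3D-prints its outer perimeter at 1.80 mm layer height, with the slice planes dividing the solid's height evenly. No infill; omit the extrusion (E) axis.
Reading the render: the shape is a rectangular box, roughly 22 × 15 mm footprint and 9 mm tall (dimensions read to the nearest mm from the axis ticks). For the g-code, the solid's height is divided into equal slices at the stated Δz and each level perimeter traced with G1 moves after a G0 lift.

; perimeter-only toolpath
G21 ; units = mm
G90 ; absolute positioning
G28 ; home
; layer 1
G0 Z1.80
G0 X0.00 Y0.00
G1 X22.00 Y0.00
G1 X22.00 Y15.00
G1 X0.00 Y15.00
G1 X0.00 Y0.00
; layer 2
G0 Z3.60
G0 X0.00 Y0.00
G1 X22.00 Y0.00
G1 X22.00 Y15.00
G1 X0.00 Y15.00
G1 X0.00 Y0.00
; layer 3
G0 Z5.40
G0 X0.00 Y0.00
G1 X22.00 Y0.00
G1 X22.00 Y15.00
G1 X0.00 Y15.00
G1 X0.00 Y0.00
; layer 4
G0 Z7.20
G0 X0.00 Y0.00
G1 X22.00 Y0.00
G1 X22.00 Y15.00
G1 X0.00 Y15.00
G1 X0.00 Y0.00
; layer 5
G0 Z9.00
G0 X0.00 Y0.00
G1 X22.00 Y0.00
G1 X22.00 Y15.00
G1 X0.00 Y15.00
G1 X0.00 Y0.00
M2 ; end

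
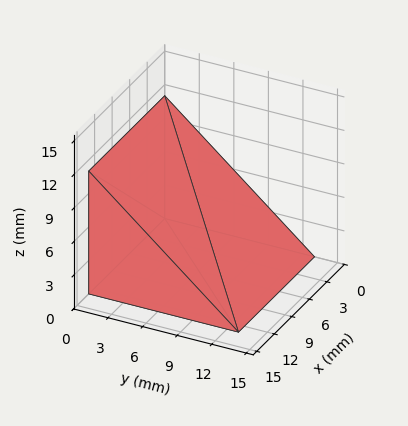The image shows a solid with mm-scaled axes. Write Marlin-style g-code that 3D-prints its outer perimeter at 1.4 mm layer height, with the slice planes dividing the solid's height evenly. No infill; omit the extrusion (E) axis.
Reading the render: the shape is a wedge (ramp): 13 × 13 mm base, rising to 11 mm along the y=0 edge and sloping linearly to z=0 at y=13 (dimensions read to the nearest mm from the axis ticks). For the g-code, the solid's height is divided into equal slices at the stated Δz and each level perimeter traced with G1 moves after a G0 lift.

; perimeter-only toolpath
G21 ; units = mm
G90 ; absolute positioning
G28 ; home
; layer 1
G0 Z1.4
G0 X0.0 Y0.0
G1 X13.0 Y0.0
G1 X13.0 Y11.4
G1 X0.0 Y11.4
G1 X0.0 Y0.0
; layer 2
G0 Z2.8
G0 X0.0 Y0.0
G1 X13.0 Y0.0
G1 X13.0 Y9.8
G1 X0.0 Y9.8
G1 X0.0 Y0.0
; layer 3
G0 Z4.1
G0 X0.0 Y0.0
G1 X13.0 Y0.0
G1 X13.0 Y8.1
G1 X0.0 Y8.1
G1 X0.0 Y0.0
; layer 4
G0 Z5.5
G0 X0.0 Y0.0
G1 X13.0 Y0.0
G1 X13.0 Y6.5
G1 X0.0 Y6.5
G1 X0.0 Y0.0
; layer 5
G0 Z6.9
G0 X0.0 Y0.0
G1 X13.0 Y0.0
G1 X13.0 Y4.9
G1 X0.0 Y4.9
G1 X0.0 Y0.0
; layer 6
G0 Z8.2
G0 X0.0 Y0.0
G1 X13.0 Y0.0
G1 X13.0 Y3.2
G1 X0.0 Y3.2
G1 X0.0 Y0.0
; layer 7
G0 Z9.6
G0 X0.0 Y0.0
G1 X13.0 Y0.0
G1 X13.0 Y1.6
G1 X0.0 Y1.6
G1 X0.0 Y0.0
M2 ; end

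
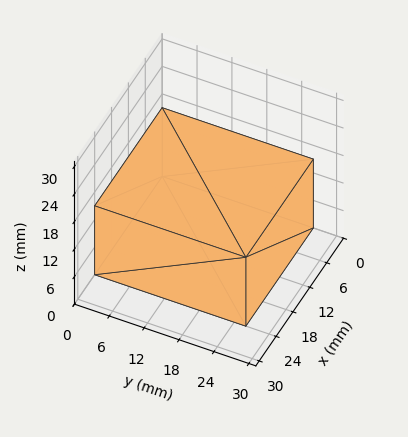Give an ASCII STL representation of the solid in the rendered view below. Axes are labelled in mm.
Reading the render: the shape is a rectangular box, roughly 24 × 26 mm footprint and 15 mm tall (dimensions read to the nearest mm from the axis ticks). For the STL, each face is triangulated and given an outward normal.

solid part
  facet normal 0.0000 0.0000 -1.0000
    outer loop
      vertex 24.0 26.0 0.0
      vertex 24.0 0.0 0.0
      vertex 0.0 0.0 0.0
    endloop
  endfacet
  facet normal 0.0000 0.0000 -1.0000
    outer loop
      vertex 0.0 26.0 0.0
      vertex 24.0 26.0 0.0
      vertex 0.0 0.0 0.0
    endloop
  endfacet
  facet normal 0.0000 0.0000 1.0000
    outer loop
      vertex 0.0 0.0 15.0
      vertex 24.0 0.0 15.0
      vertex 24.0 26.0 15.0
    endloop
  endfacet
  facet normal 0.0000 0.0000 1.0000
    outer loop
      vertex 0.0 0.0 15.0
      vertex 24.0 26.0 15.0
      vertex 0.0 26.0 15.0
    endloop
  endfacet
  facet normal 0.0000 -1.0000 0.0000
    outer loop
      vertex 0.0 0.0 0.0
      vertex 24.0 0.0 0.0
      vertex 24.0 0.0 15.0
    endloop
  endfacet
  facet normal 0.0000 -1.0000 0.0000
    outer loop
      vertex 0.0 0.0 0.0
      vertex 24.0 0.0 15.0
      vertex 0.0 0.0 15.0
    endloop
  endfacet
  facet normal 0.0000 1.0000 0.0000
    outer loop
      vertex 24.0 26.0 15.0
      vertex 24.0 26.0 0.0
      vertex 0.0 26.0 0.0
    endloop
  endfacet
  facet normal 0.0000 1.0000 0.0000
    outer loop
      vertex 0.0 26.0 15.0
      vertex 24.0 26.0 15.0
      vertex 0.0 26.0 0.0
    endloop
  endfacet
  facet normal -1.0000 0.0000 0.0000
    outer loop
      vertex 0.0 26.0 15.0
      vertex 0.0 26.0 0.0
      vertex 0.0 0.0 0.0
    endloop
  endfacet
  facet normal -1.0000 0.0000 0.0000
    outer loop
      vertex 0.0 0.0 15.0
      vertex 0.0 26.0 15.0
      vertex 0.0 0.0 0.0
    endloop
  endfacet
  facet normal 1.0000 0.0000 0.0000
    outer loop
      vertex 24.0 0.0 0.0
      vertex 24.0 26.0 0.0
      vertex 24.0 26.0 15.0
    endloop
  endfacet
  facet normal 1.0000 0.0000 0.0000
    outer loop
      vertex 24.0 0.0 0.0
      vertex 24.0 26.0 15.0
      vertex 24.0 0.0 15.0
    endloop
  endfacet
endsolid part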